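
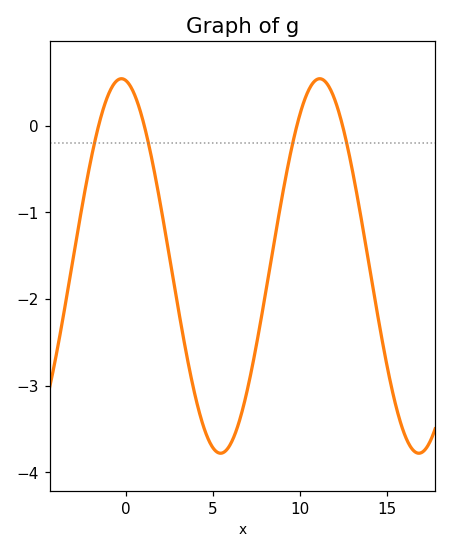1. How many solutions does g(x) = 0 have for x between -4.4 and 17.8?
4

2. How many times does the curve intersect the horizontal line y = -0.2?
4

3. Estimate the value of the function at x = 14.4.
-2.09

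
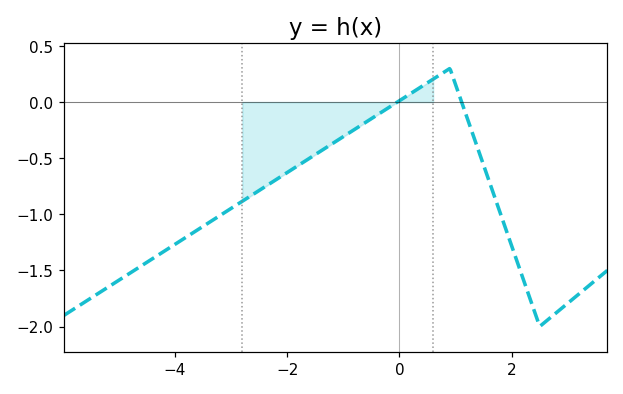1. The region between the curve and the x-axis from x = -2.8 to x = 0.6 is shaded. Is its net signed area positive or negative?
negative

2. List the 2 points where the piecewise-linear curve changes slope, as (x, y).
(0.9, 0.3); (2.5, -2)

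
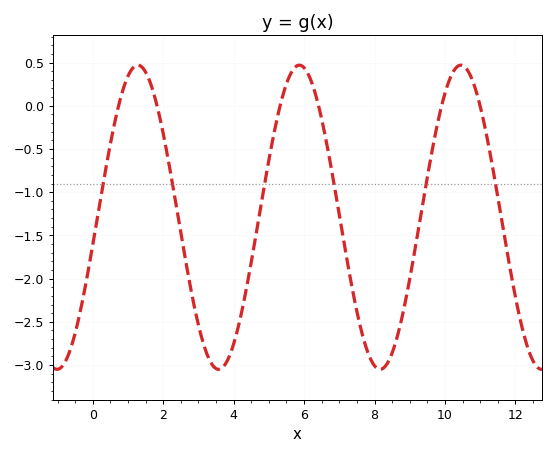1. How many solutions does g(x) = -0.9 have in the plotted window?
6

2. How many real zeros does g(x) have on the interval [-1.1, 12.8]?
6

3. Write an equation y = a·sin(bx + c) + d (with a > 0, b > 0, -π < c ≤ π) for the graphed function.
y = 1.76sin(1.37x - 0.182) - 1.29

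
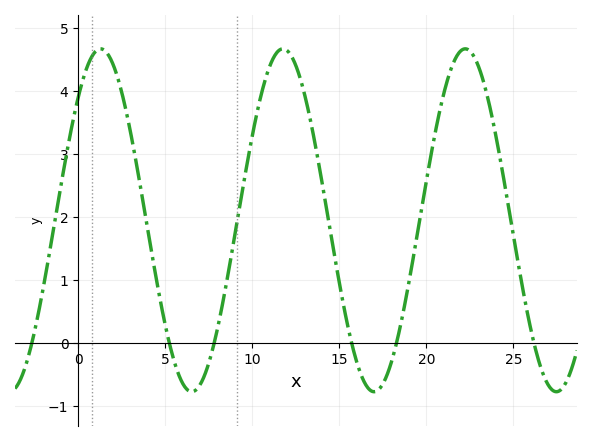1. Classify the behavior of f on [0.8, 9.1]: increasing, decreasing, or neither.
neither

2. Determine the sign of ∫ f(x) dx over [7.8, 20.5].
positive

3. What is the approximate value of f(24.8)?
2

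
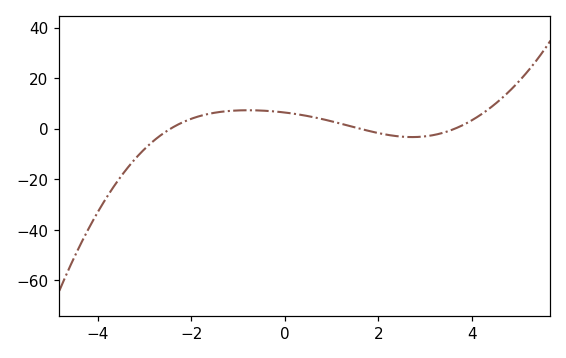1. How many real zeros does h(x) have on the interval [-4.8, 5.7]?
3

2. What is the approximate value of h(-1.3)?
6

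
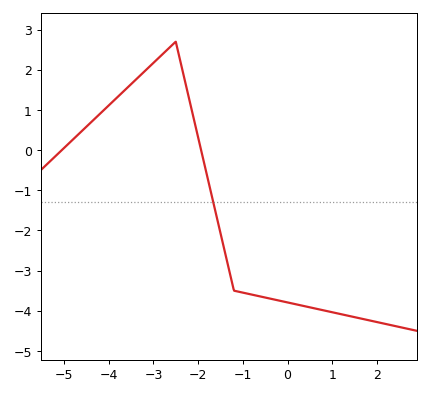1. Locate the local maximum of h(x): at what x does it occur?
-2.5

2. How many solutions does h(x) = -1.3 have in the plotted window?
1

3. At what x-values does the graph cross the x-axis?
-5.05, -1.93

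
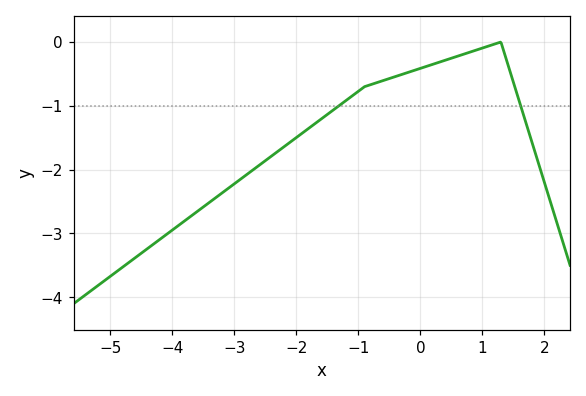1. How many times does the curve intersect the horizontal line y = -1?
2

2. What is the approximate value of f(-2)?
-1.5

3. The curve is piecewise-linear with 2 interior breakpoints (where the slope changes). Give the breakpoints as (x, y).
(-0.9, -0.7); (1.3, 0)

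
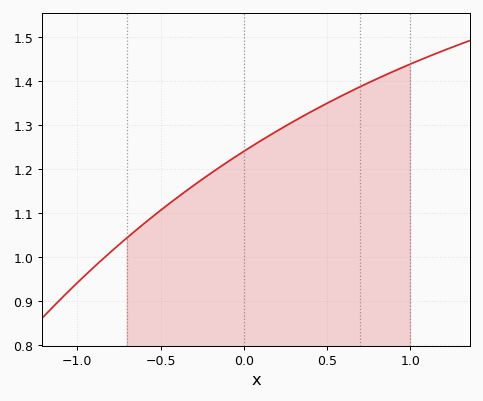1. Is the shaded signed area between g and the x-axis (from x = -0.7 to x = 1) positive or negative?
positive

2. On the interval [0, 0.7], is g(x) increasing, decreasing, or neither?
increasing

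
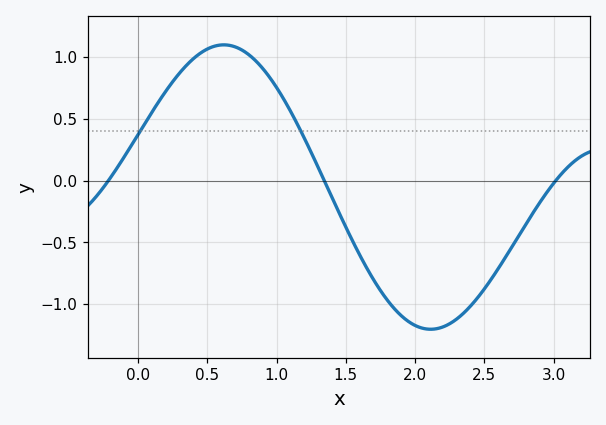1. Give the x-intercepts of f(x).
-0.2, 1.35, 3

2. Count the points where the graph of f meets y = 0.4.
2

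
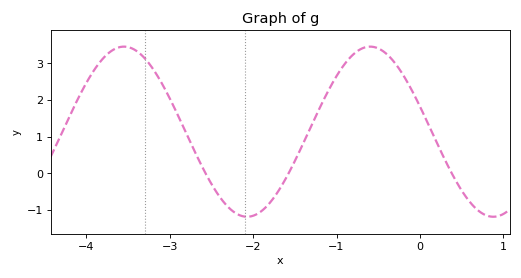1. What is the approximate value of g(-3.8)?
3.13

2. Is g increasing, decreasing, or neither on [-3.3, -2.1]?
decreasing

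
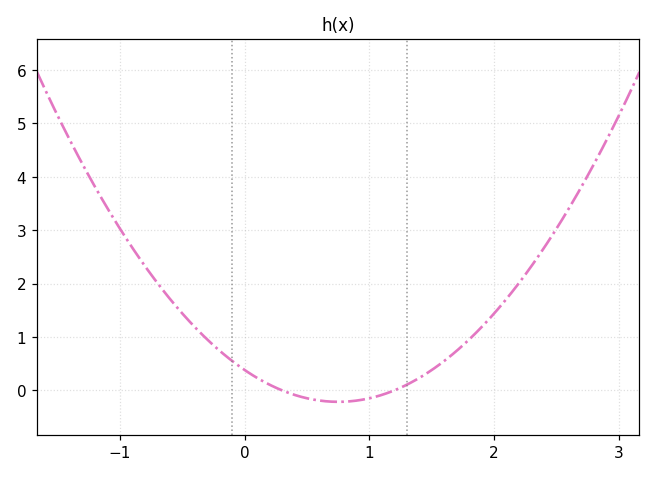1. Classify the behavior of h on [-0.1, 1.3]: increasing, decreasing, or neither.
neither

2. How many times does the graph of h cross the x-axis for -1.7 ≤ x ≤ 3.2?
2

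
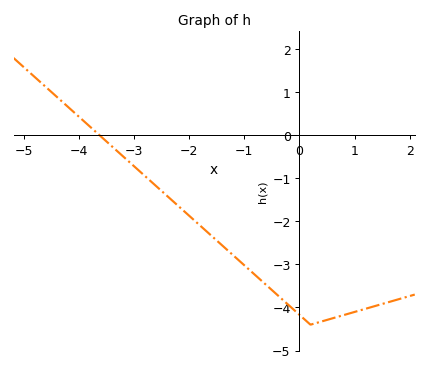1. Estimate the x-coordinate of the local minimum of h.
0.2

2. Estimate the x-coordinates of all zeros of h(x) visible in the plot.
-3.6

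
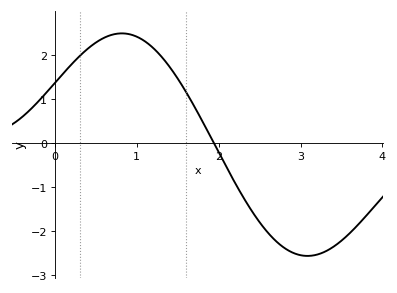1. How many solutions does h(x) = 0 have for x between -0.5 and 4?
1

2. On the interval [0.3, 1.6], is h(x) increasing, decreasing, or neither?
neither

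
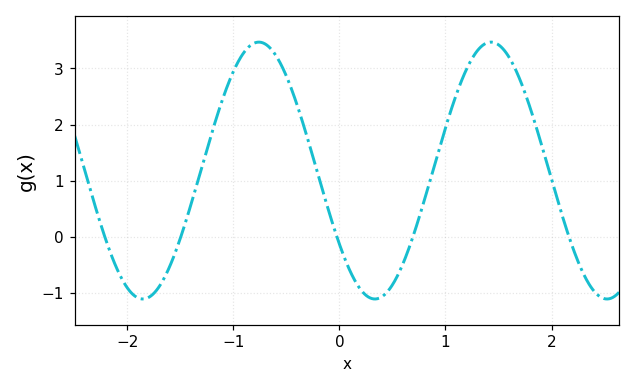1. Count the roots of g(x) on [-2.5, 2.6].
5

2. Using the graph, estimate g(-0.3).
1.7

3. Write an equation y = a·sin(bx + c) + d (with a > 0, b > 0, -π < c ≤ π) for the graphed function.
y = 2.29sin(2.9x - 2.5) + 1.18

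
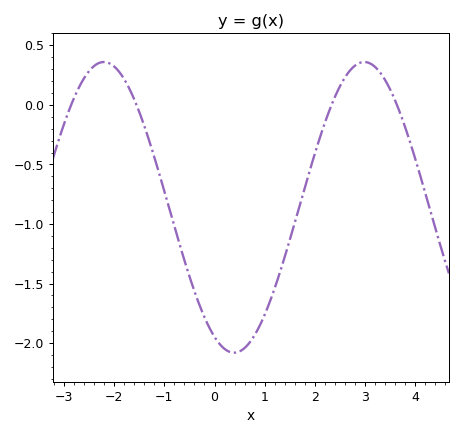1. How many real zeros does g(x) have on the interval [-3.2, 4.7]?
4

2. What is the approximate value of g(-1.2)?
-0.45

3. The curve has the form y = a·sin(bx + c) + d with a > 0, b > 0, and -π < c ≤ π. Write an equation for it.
y = 1.22sin(1.2x - 2) - 0.86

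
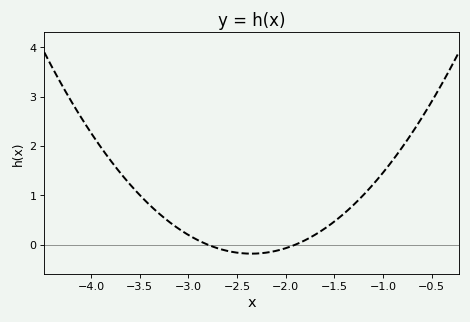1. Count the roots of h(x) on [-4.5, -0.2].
2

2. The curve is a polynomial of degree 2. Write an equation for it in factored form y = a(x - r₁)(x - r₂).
y = 0.9(x + 2.8)(x + 1.9)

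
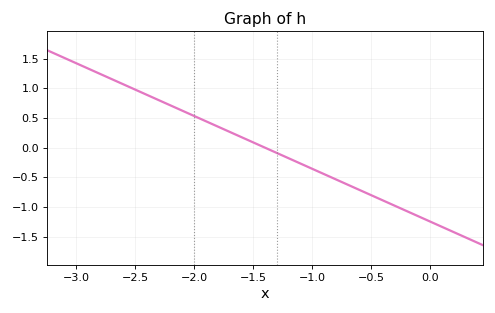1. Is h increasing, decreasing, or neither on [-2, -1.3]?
decreasing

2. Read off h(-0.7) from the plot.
-0.623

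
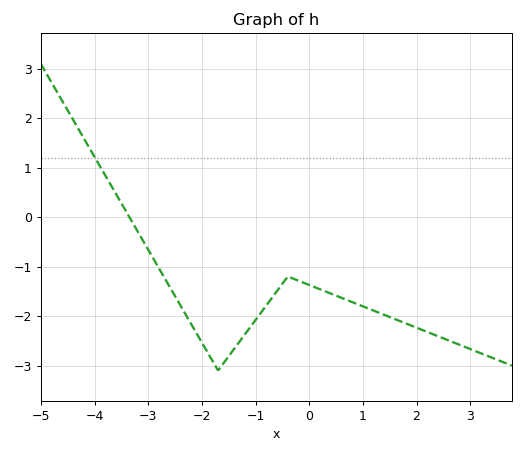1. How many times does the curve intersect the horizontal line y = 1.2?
1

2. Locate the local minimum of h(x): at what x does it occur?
-1.7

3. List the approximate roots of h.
-3.35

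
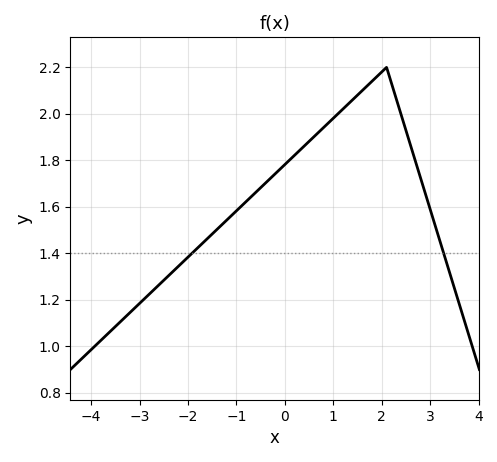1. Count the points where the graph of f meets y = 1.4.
2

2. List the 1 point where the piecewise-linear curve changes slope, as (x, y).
(2.1, 2.2)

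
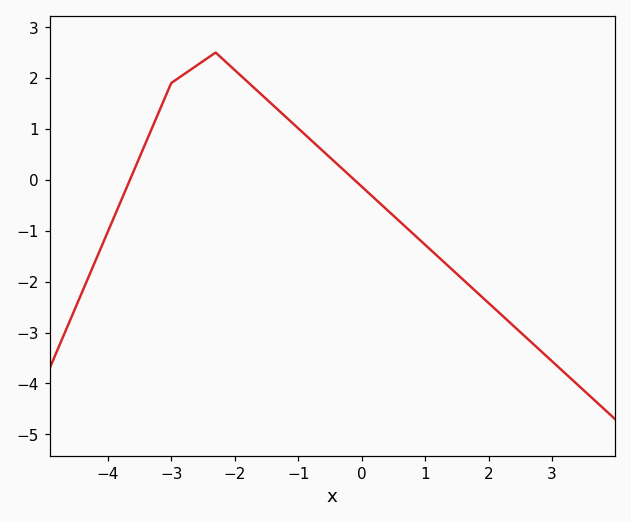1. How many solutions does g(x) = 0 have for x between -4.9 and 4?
2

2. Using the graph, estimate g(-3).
1.9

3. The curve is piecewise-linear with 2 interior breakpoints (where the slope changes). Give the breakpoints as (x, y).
(-3, 1.9); (-2.3, 2.5)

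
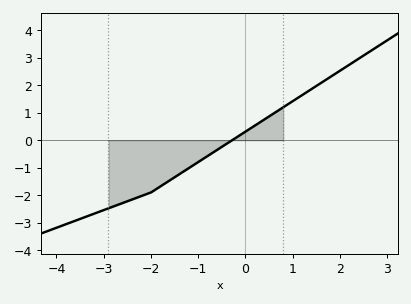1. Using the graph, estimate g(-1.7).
-1.6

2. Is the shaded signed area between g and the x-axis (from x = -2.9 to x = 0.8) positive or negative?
negative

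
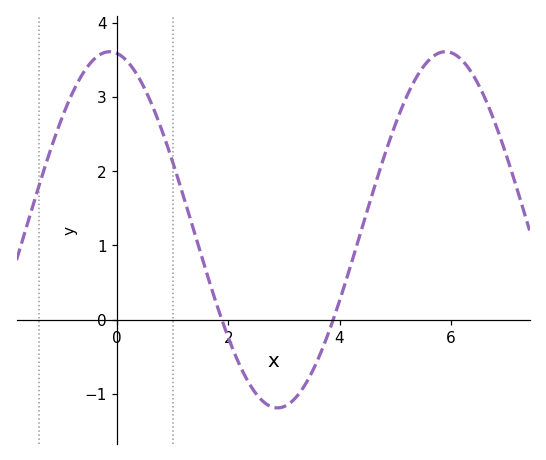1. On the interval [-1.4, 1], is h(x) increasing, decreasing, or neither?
neither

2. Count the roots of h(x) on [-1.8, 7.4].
2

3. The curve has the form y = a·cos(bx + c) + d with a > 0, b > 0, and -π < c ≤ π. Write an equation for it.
y = 2.4cos(1.04x + 0.142) + 1.21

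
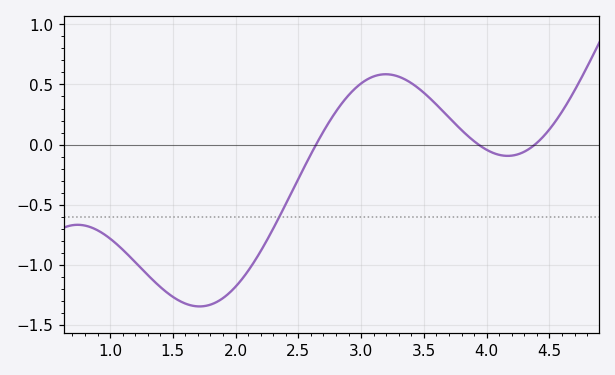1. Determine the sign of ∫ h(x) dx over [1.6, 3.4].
negative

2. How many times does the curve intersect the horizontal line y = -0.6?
1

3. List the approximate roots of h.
2.64, 3.94, 4.38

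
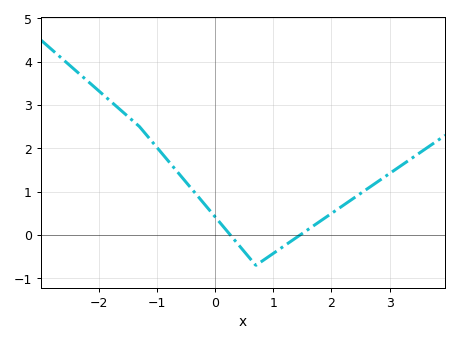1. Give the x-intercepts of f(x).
0.263, 1.46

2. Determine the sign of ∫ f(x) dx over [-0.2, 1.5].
negative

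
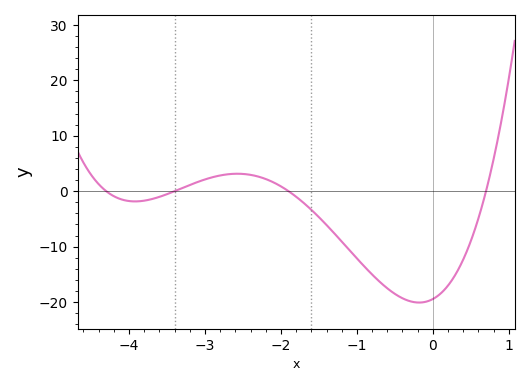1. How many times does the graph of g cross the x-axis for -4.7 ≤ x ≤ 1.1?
4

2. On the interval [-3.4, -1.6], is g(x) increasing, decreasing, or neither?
neither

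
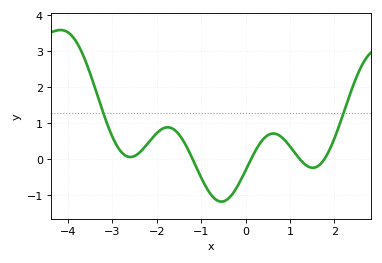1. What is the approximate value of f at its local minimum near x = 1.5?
-0.2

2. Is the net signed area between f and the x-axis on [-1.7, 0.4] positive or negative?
negative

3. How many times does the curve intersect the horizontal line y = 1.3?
2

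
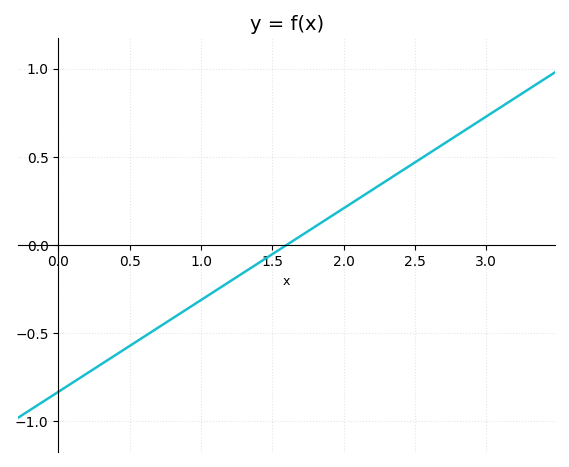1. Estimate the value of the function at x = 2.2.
0.312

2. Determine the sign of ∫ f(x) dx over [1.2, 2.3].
positive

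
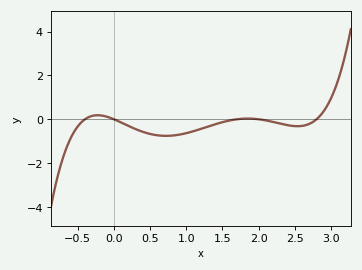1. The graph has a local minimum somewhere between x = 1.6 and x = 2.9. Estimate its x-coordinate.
2.54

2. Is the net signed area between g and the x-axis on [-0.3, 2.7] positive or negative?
negative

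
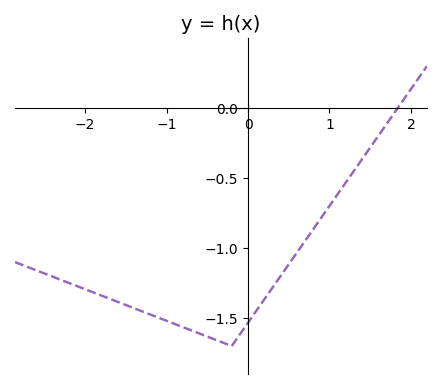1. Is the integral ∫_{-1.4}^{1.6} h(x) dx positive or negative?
negative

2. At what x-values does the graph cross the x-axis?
1.8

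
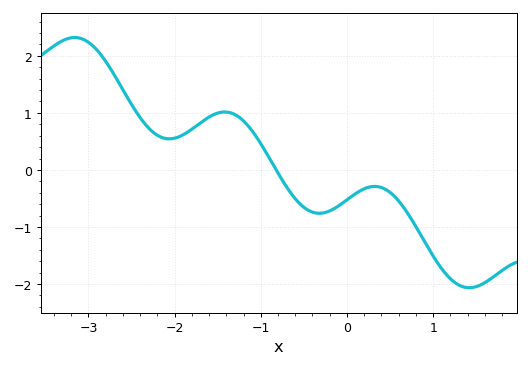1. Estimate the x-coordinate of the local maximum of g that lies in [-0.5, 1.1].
0.3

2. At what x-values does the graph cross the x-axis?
-0.8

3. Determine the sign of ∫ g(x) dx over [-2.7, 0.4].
positive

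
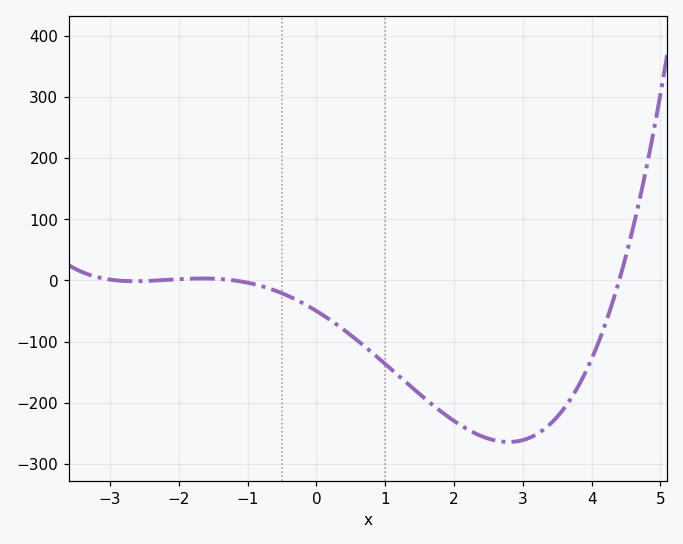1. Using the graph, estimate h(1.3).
-166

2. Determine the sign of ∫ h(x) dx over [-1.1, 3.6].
negative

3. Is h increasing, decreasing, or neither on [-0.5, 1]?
decreasing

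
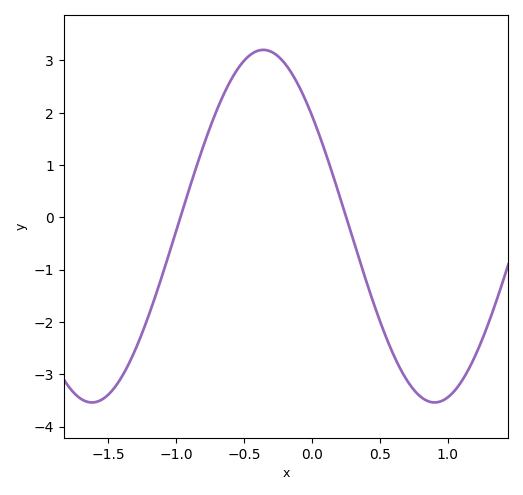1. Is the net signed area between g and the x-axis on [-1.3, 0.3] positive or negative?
positive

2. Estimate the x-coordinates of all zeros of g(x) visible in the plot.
-0.968, 0.253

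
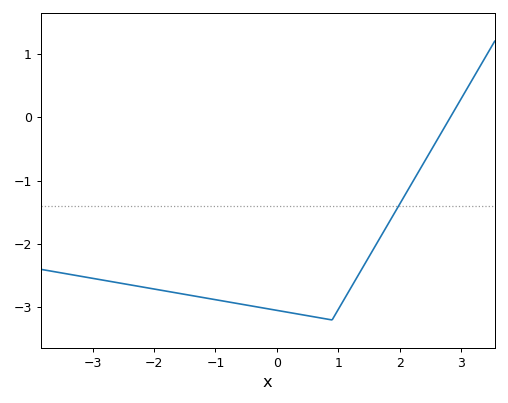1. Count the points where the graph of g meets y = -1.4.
1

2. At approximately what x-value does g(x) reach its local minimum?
0.9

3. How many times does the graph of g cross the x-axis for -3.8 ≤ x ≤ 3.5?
1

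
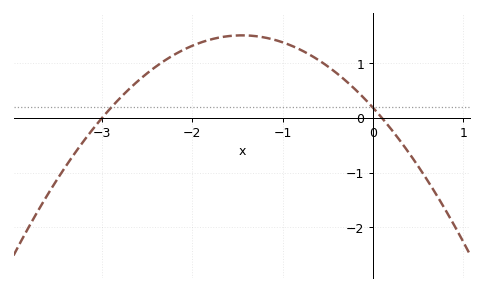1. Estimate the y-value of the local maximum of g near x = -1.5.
1.5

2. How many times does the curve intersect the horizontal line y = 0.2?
2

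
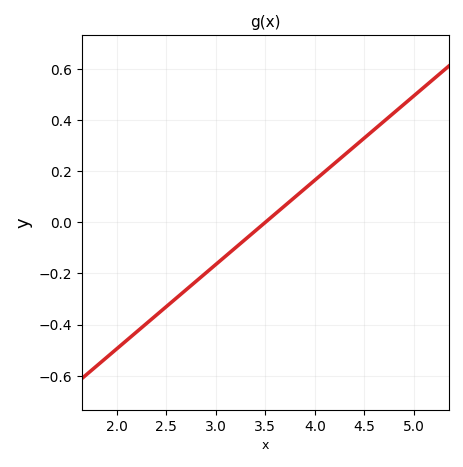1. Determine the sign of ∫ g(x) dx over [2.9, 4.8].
positive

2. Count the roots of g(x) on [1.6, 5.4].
1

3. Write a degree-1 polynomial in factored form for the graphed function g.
y = 0.33(x - 3.5)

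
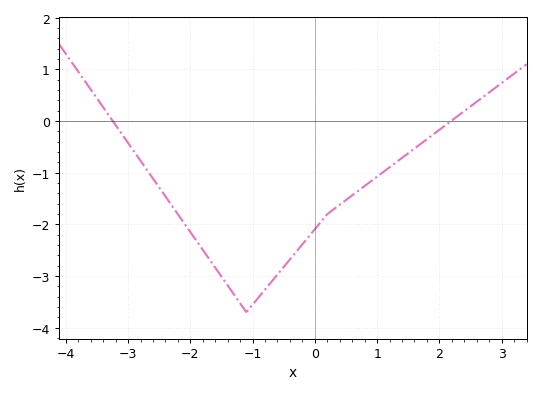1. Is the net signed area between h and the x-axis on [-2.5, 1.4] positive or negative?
negative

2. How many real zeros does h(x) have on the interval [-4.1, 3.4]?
2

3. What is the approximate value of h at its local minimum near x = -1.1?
-3.7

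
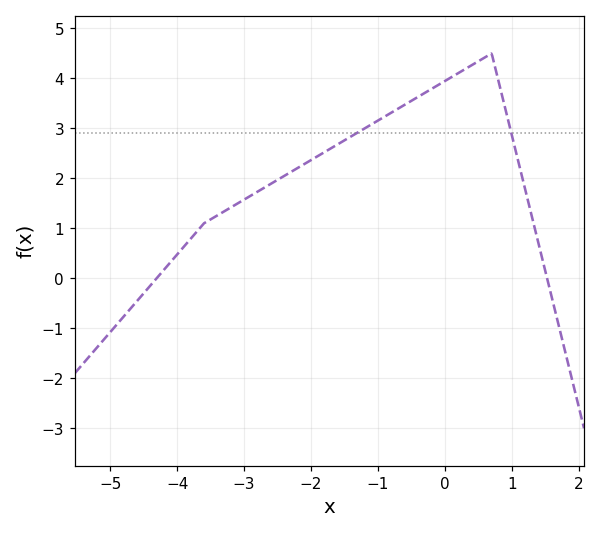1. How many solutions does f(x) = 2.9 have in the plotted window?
2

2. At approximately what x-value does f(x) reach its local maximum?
0.699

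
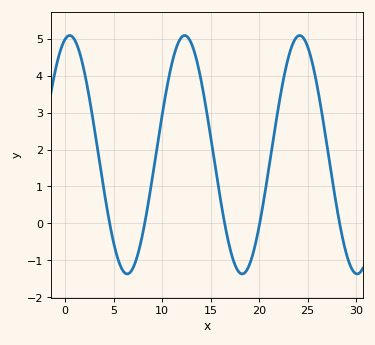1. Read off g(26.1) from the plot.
3.56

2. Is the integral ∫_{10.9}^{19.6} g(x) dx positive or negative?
positive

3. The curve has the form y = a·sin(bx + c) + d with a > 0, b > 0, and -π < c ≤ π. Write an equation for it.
y = 3.23sin(0.53x + 1.32) + 1.86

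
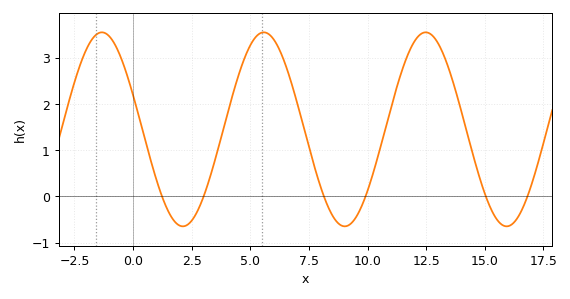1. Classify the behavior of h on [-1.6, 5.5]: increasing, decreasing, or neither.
neither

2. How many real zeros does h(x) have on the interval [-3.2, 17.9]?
6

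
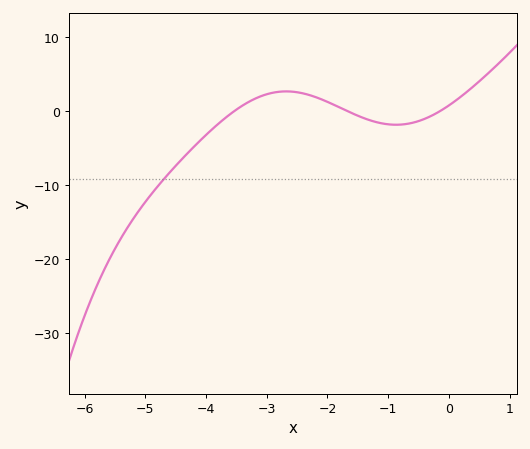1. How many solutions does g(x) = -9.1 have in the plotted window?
1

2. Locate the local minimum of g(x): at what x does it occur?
-0.9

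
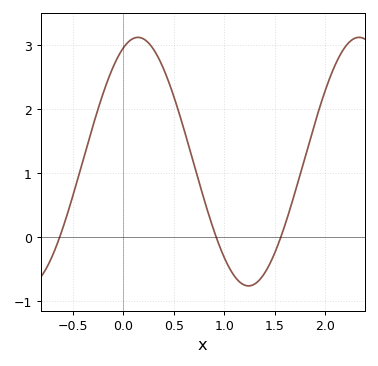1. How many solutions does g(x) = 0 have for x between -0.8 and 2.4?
3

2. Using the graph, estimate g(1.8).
1.26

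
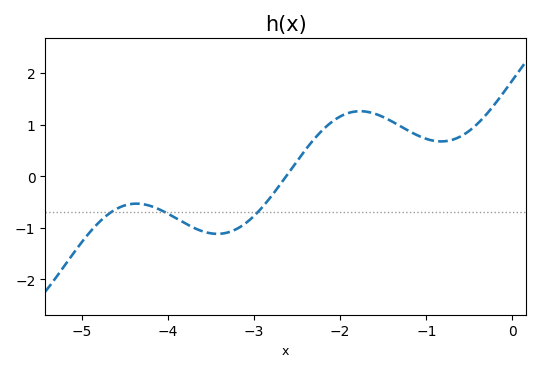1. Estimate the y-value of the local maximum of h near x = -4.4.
-0.5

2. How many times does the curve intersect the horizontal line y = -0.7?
3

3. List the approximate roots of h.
-2.6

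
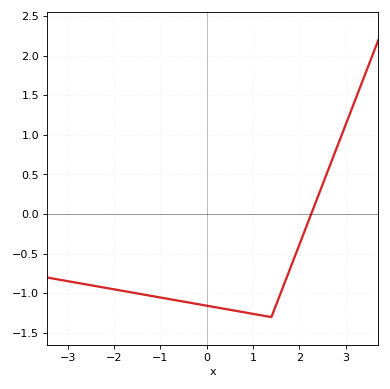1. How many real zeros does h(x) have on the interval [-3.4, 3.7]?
1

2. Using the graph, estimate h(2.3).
0.05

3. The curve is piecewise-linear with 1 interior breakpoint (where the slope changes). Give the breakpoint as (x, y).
(1.4, -1.3)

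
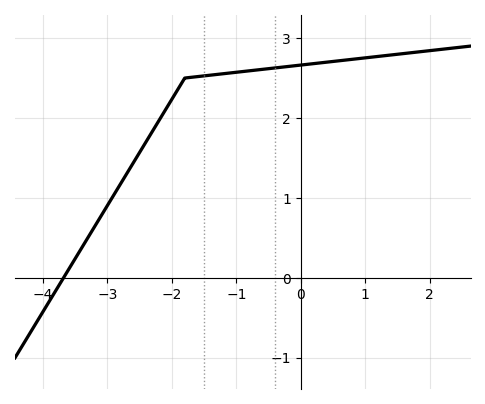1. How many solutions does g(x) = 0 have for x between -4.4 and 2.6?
1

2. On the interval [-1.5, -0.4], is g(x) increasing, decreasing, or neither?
increasing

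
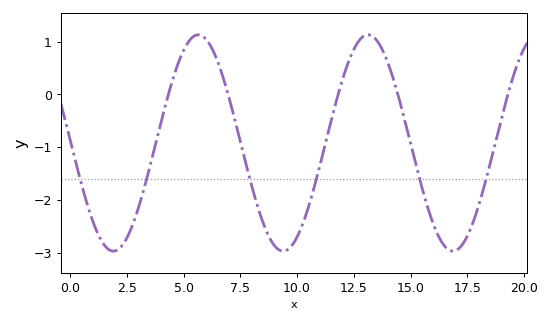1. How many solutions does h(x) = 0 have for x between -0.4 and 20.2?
5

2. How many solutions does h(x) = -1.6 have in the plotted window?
6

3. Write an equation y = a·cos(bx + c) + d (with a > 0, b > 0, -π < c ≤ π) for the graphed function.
y = 2.05cos(0.84x + 1.5) - 0.92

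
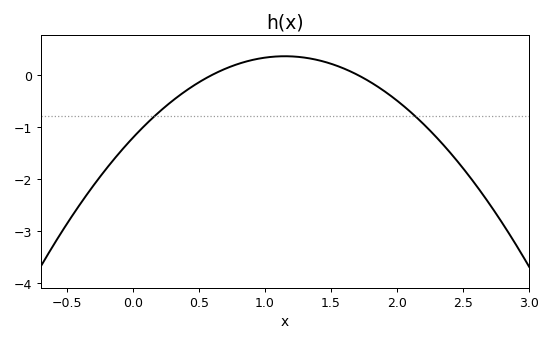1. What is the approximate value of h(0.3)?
-0.496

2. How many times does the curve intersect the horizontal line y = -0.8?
2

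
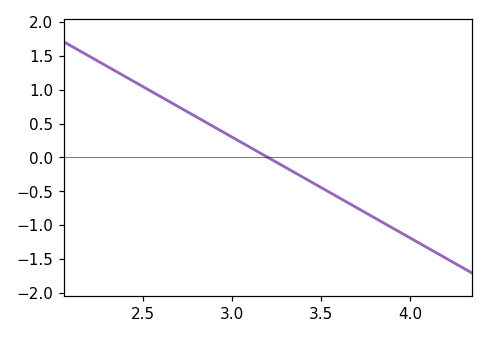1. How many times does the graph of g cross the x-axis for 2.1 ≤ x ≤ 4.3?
1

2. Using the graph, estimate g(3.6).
-0.6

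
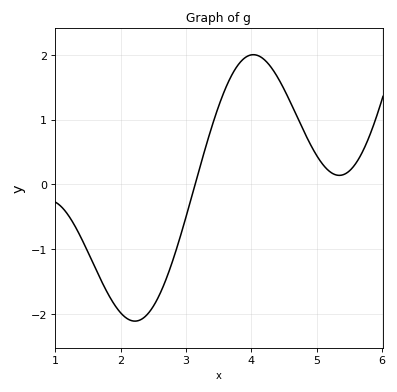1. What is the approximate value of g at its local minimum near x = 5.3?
0.14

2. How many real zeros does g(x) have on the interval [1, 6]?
1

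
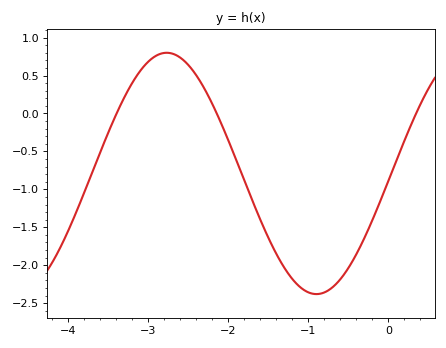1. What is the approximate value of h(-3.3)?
0.2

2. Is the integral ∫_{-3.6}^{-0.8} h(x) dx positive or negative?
negative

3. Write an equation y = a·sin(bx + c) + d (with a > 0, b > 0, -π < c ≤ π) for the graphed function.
y = 1.59sin(1.7x - 0.06) - 0.79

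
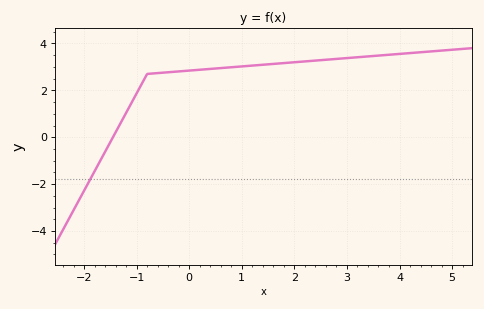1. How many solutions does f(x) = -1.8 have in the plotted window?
1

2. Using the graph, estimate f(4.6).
3.6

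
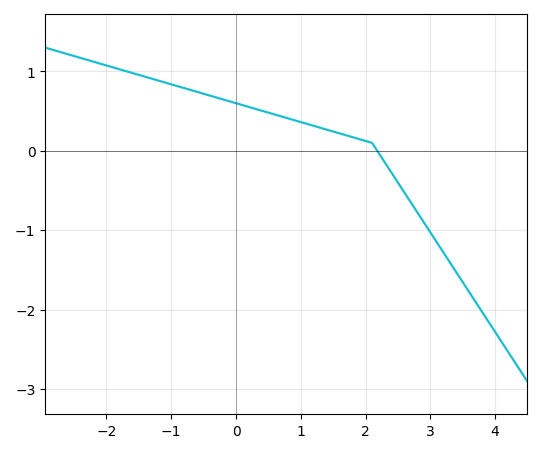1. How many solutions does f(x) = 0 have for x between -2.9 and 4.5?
1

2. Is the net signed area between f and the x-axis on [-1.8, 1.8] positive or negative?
positive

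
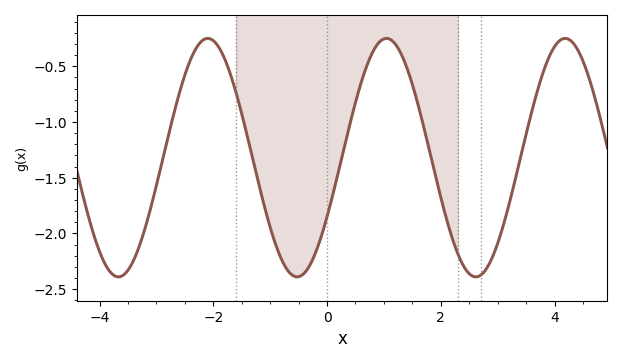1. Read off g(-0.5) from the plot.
-2.4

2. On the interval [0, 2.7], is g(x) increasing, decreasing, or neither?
neither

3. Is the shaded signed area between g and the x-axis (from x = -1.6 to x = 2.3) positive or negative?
negative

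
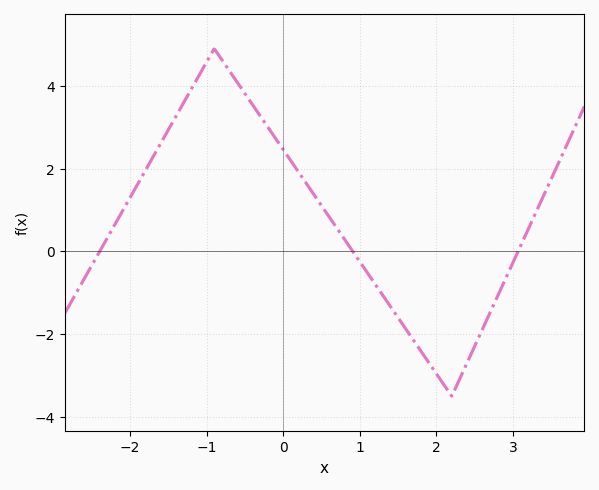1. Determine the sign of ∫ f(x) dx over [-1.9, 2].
positive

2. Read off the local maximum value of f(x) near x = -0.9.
4.9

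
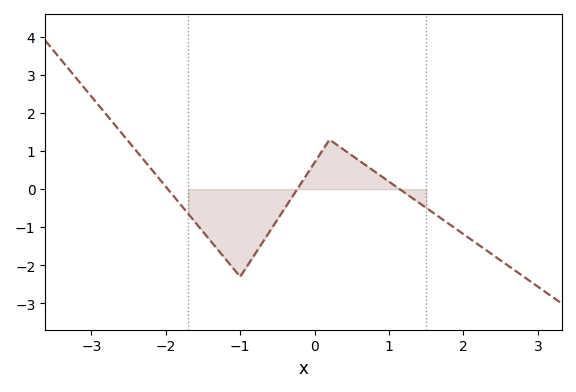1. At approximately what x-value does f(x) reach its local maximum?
0.2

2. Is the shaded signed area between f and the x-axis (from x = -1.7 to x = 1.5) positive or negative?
negative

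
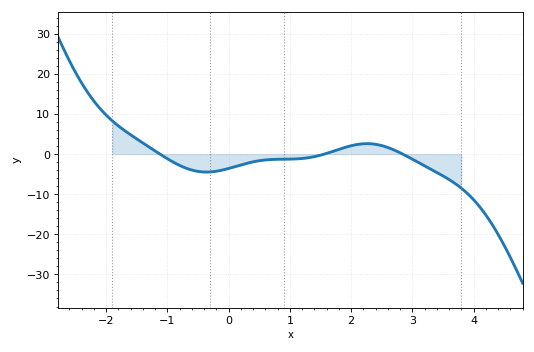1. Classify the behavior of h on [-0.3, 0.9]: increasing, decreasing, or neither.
increasing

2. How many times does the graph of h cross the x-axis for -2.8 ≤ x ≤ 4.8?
3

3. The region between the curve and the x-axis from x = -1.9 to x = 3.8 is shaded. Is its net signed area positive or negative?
negative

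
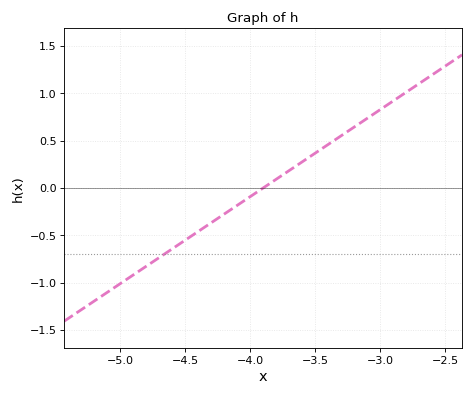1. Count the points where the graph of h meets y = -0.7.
1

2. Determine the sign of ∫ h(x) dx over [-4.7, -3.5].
negative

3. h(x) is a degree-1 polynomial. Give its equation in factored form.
y = 0.92(x + 3.9)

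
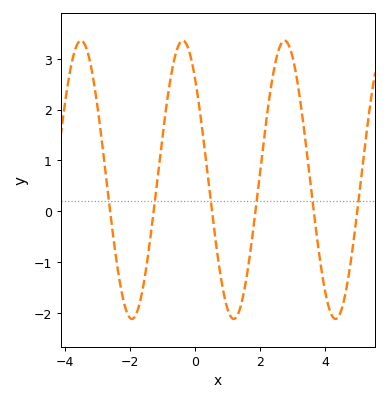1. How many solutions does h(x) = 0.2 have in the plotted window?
6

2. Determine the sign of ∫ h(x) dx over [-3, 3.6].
positive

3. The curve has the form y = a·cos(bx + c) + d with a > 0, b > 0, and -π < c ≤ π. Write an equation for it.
y = 2.74cos(2x + 0.75) + 0.62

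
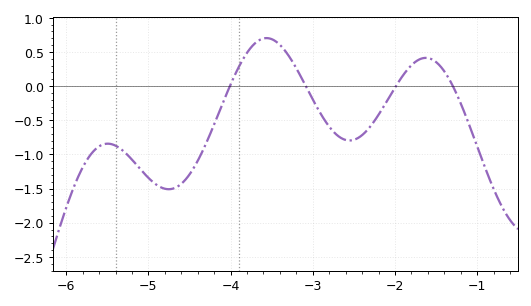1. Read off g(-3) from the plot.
-0.2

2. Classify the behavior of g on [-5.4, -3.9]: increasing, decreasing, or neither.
neither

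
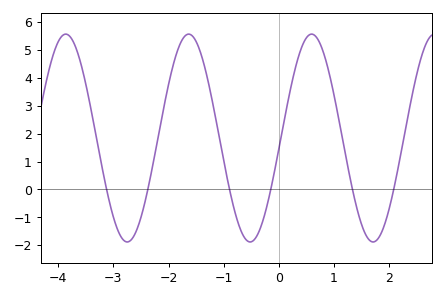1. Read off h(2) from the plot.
-0.7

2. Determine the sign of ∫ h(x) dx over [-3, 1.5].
positive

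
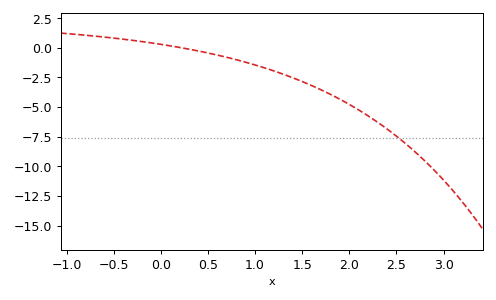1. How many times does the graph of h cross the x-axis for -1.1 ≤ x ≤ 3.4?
1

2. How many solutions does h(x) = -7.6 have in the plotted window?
1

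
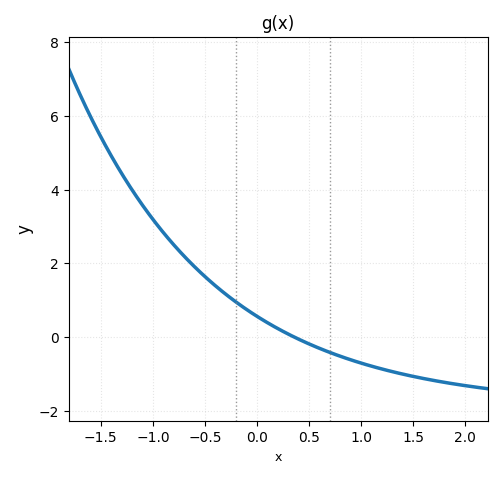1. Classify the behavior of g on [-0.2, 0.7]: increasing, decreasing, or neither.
decreasing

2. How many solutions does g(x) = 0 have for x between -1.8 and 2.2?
1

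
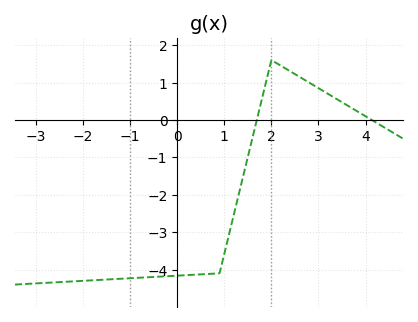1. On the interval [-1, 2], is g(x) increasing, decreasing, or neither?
increasing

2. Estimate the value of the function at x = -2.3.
-4.32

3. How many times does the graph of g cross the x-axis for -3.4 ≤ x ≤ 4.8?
2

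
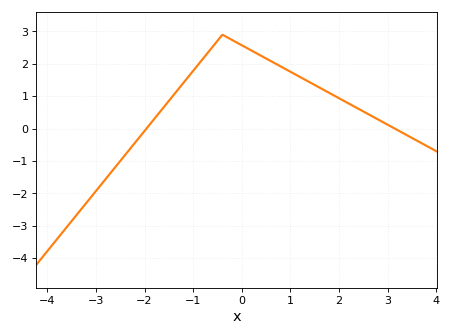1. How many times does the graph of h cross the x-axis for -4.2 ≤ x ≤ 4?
2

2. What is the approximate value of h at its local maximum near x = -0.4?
2.9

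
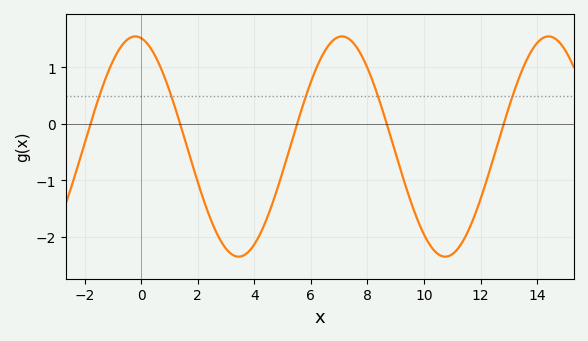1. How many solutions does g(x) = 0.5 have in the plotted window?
5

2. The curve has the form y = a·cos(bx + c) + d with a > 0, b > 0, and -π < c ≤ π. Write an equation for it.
y = 1.95cos(0.86x + 0.18) - 0.4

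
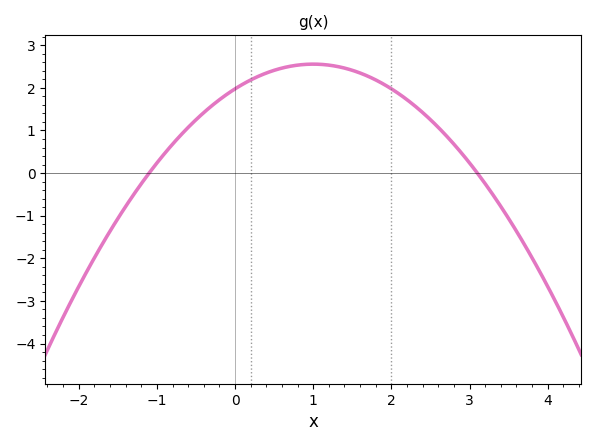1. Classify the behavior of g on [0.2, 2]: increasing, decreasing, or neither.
neither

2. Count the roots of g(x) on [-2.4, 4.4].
2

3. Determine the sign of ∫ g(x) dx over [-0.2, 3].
positive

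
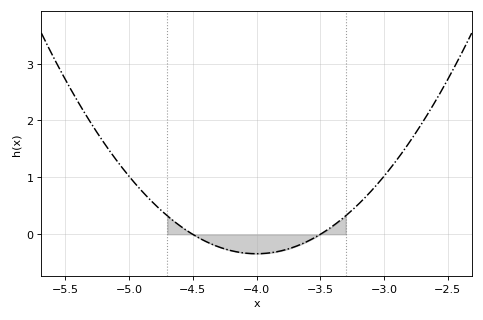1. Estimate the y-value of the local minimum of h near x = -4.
-0.34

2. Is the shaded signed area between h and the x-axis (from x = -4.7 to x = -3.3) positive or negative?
negative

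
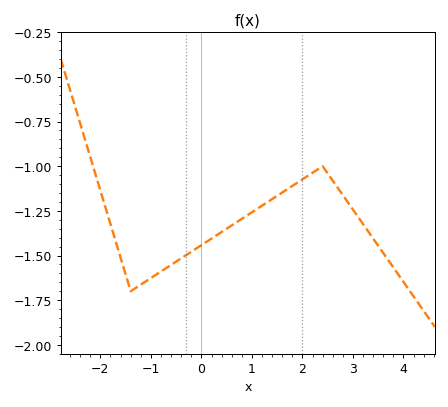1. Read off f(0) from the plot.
-1.44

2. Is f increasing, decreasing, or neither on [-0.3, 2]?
increasing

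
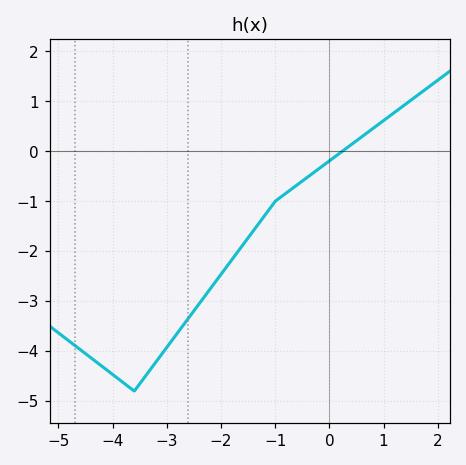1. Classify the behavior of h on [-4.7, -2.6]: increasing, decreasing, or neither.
neither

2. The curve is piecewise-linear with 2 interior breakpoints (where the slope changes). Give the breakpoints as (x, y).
(-3.6, -4.8); (-1, -1)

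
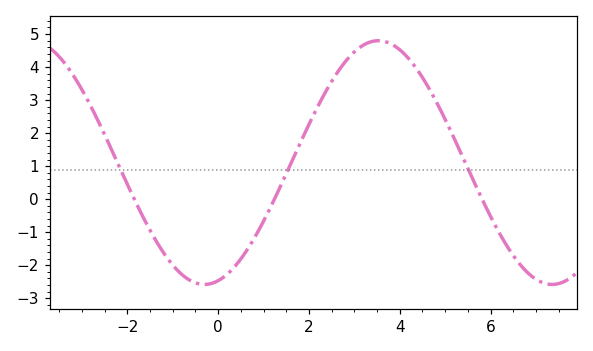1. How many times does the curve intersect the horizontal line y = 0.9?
3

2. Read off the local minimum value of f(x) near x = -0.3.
-2.6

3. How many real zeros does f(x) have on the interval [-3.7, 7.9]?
3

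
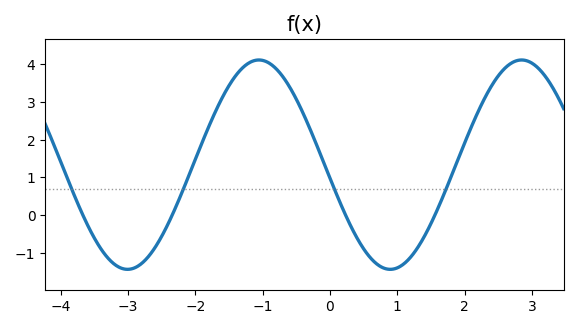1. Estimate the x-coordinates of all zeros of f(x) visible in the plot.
-3.67, -2.34, 0.232, 1.56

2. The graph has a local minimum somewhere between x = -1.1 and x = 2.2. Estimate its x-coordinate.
0.895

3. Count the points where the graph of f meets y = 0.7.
4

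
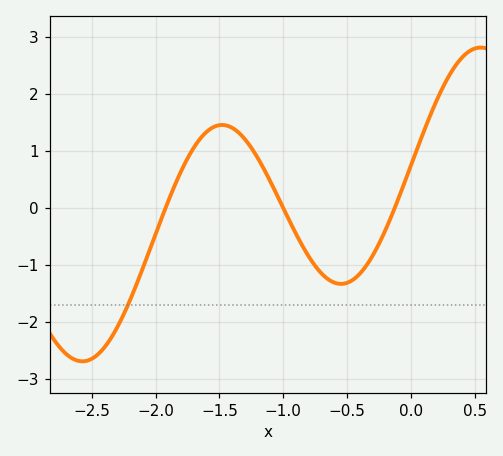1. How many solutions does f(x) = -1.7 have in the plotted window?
1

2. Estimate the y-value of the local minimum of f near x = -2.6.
-2.69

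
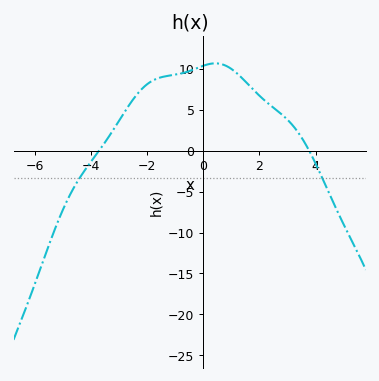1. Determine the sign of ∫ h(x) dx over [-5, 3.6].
positive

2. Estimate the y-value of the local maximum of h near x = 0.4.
10.5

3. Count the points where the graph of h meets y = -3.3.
2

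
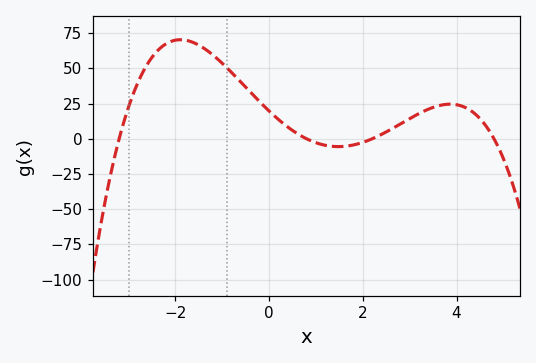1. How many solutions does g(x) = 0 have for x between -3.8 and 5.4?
4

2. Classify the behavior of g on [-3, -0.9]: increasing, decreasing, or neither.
neither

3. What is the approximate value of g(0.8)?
0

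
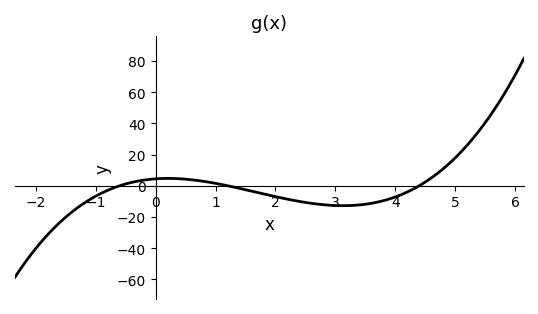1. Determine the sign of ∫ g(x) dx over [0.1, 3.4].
negative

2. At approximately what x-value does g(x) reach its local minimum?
3.2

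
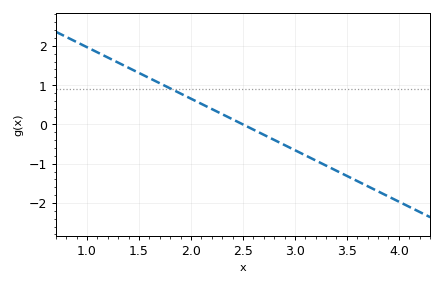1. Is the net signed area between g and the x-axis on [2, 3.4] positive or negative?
negative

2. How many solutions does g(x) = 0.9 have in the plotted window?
1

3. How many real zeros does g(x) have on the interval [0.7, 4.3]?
1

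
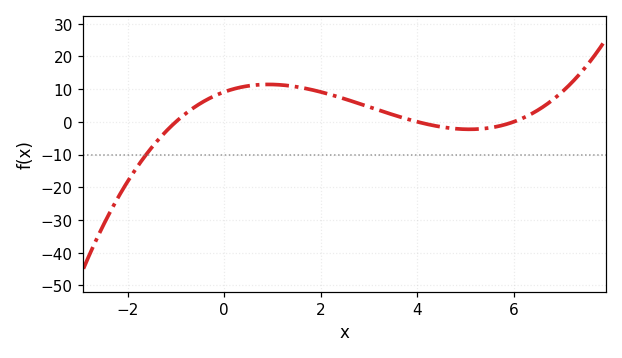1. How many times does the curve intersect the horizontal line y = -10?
1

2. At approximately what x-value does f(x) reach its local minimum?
5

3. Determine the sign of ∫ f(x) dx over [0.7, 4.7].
positive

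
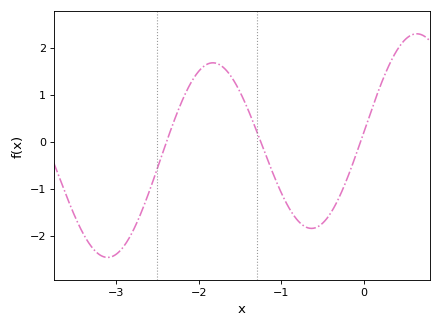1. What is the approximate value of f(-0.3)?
-1.17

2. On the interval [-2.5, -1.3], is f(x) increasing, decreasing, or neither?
neither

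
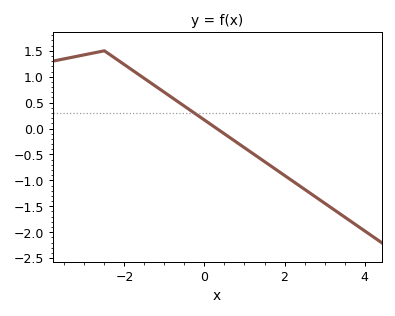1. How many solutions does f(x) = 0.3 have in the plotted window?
1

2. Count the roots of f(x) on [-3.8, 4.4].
1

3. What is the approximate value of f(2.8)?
-1.35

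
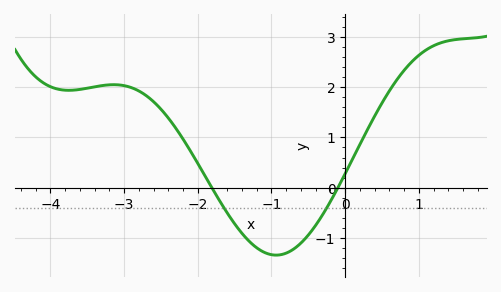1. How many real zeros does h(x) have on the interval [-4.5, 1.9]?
2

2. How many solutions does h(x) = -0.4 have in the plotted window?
2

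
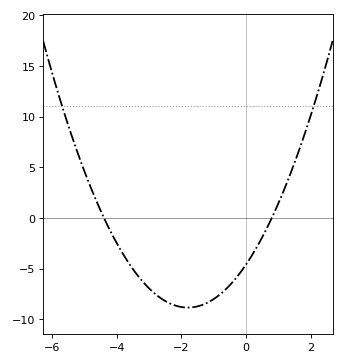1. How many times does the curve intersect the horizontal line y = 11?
2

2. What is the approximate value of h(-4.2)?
-1.5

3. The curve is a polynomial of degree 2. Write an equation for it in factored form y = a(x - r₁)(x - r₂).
y = 1.31(x + 4.4)(x - 0.8)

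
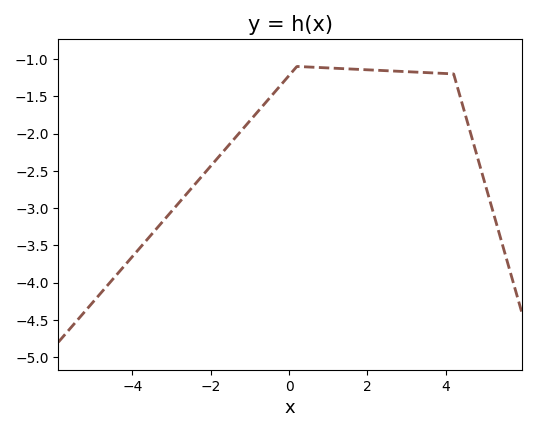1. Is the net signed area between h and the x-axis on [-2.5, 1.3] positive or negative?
negative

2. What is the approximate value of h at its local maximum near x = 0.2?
-1.1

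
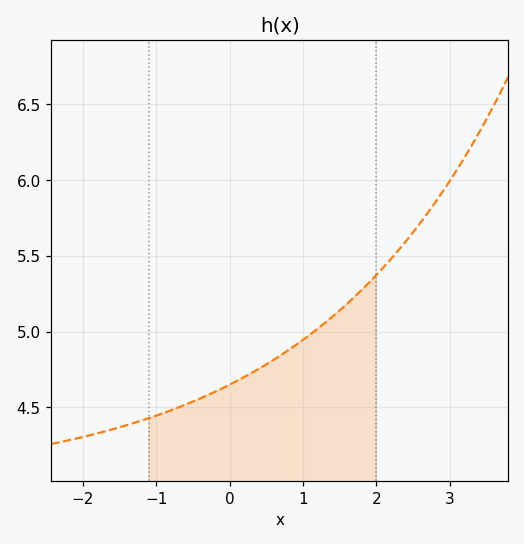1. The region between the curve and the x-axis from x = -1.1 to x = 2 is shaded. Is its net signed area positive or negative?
positive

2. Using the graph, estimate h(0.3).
4.73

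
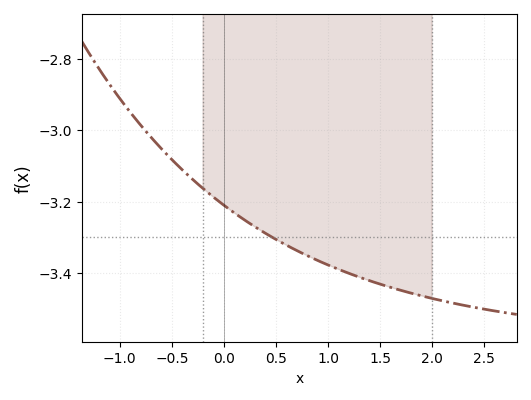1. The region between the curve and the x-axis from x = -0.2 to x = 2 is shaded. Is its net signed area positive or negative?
negative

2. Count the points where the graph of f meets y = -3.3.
1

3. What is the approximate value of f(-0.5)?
-3.08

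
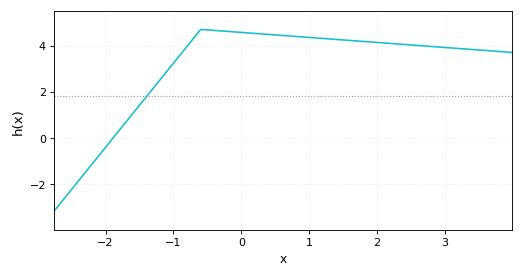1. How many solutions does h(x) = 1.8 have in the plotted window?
1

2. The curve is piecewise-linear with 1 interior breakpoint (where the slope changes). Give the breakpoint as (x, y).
(-0.6, 4.7)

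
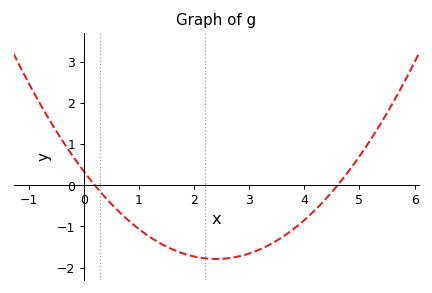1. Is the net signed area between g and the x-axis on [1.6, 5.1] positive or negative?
negative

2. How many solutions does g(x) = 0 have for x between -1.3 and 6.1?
2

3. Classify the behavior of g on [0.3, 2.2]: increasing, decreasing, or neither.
decreasing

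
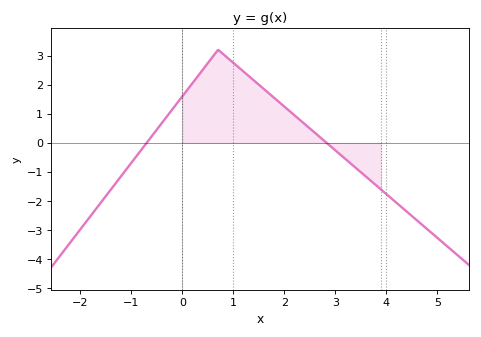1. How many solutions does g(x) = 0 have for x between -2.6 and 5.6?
2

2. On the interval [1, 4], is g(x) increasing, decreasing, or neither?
decreasing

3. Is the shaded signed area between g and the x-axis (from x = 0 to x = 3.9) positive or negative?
positive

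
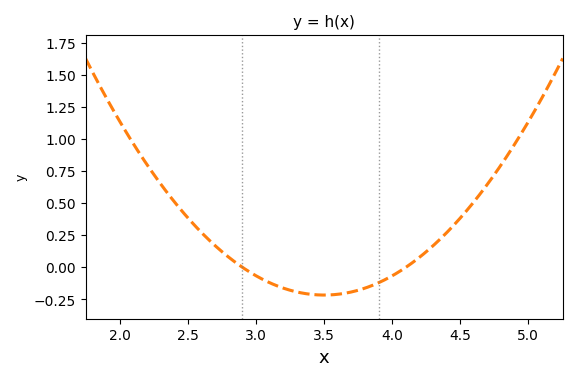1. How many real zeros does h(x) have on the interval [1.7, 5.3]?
2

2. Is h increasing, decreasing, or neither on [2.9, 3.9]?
neither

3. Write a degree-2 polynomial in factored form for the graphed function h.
y = 0.6(x - 2.9)(x - 4.1)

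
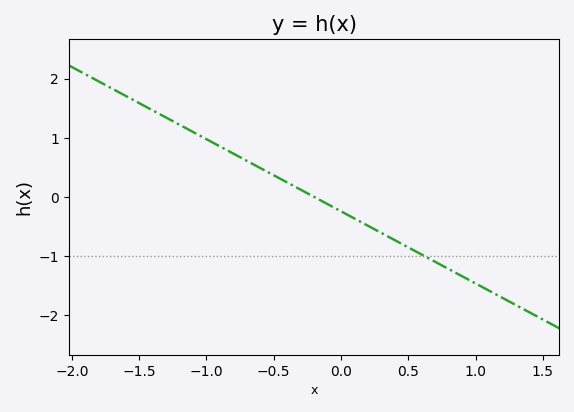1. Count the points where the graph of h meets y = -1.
1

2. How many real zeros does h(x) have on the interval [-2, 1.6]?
1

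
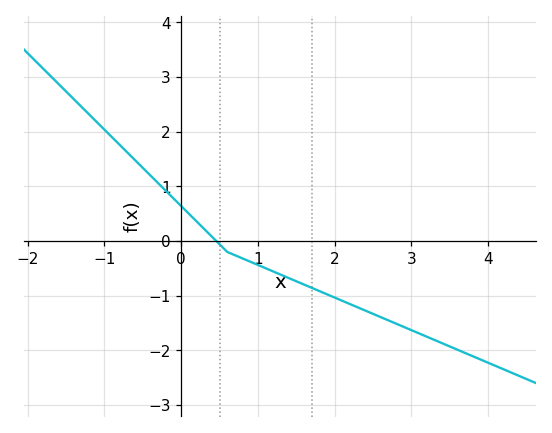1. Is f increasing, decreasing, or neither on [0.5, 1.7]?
decreasing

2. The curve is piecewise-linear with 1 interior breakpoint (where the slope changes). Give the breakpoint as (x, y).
(0.6, -0.2)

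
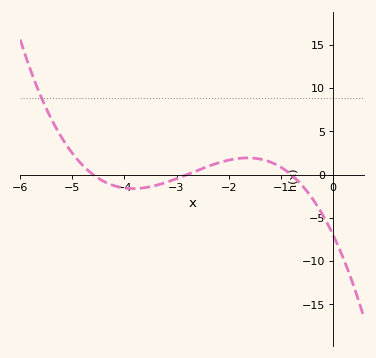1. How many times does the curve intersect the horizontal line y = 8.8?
1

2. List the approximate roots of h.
-4.6, -2.8, -0.8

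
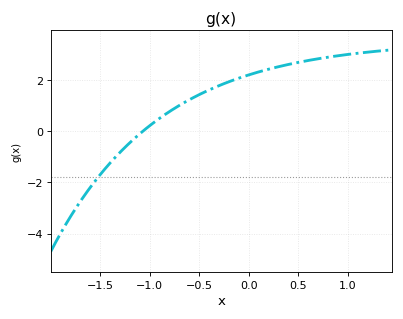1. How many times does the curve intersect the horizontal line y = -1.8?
1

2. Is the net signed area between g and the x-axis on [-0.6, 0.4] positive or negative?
positive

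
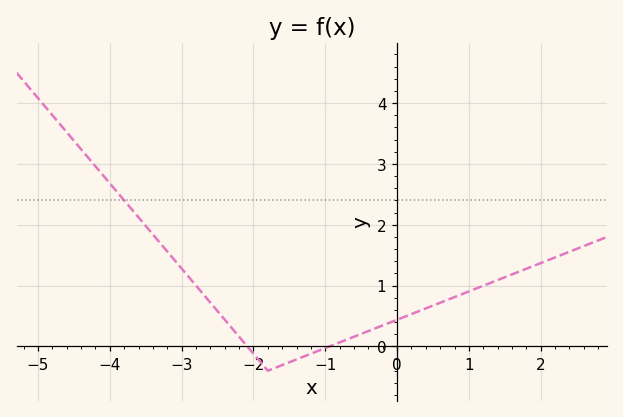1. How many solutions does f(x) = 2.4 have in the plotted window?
1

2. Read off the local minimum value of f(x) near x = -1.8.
-0.4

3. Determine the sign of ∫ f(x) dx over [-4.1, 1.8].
positive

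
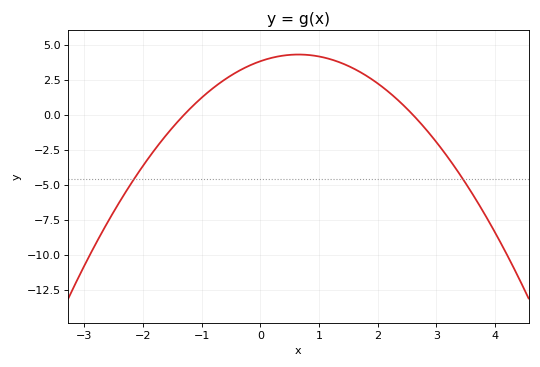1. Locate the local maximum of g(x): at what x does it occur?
0.65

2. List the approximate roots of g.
-1.3, 2.6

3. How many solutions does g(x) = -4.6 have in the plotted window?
2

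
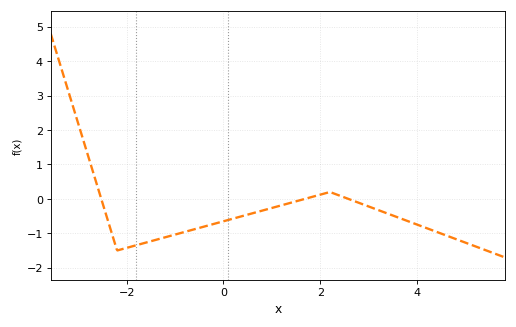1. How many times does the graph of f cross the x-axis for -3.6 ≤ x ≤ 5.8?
3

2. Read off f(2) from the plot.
0.1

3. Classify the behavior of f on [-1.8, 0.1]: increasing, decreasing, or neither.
increasing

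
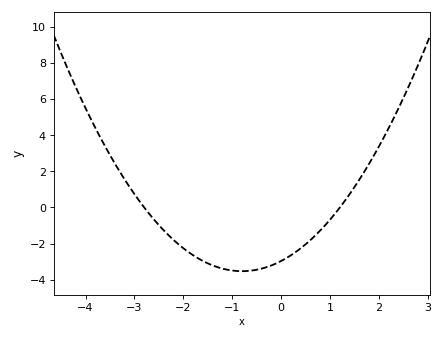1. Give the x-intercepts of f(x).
-2.8, 1.2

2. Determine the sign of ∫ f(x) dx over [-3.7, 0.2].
negative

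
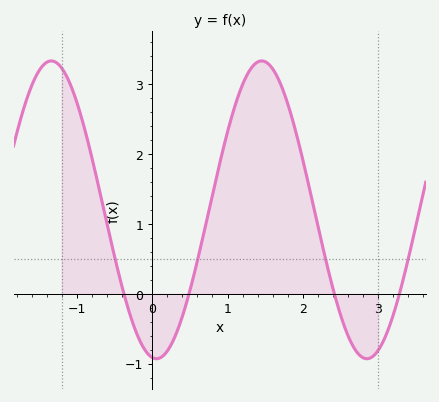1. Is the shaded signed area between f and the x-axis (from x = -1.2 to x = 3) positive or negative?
positive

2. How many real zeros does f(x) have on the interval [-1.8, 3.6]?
4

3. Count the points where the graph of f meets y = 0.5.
4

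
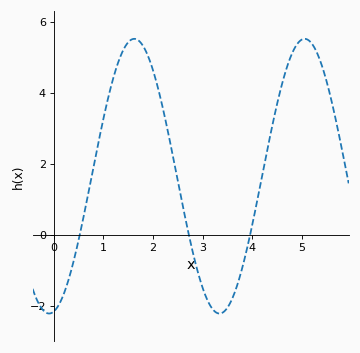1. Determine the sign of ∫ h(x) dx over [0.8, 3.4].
positive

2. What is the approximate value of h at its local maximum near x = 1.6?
5.52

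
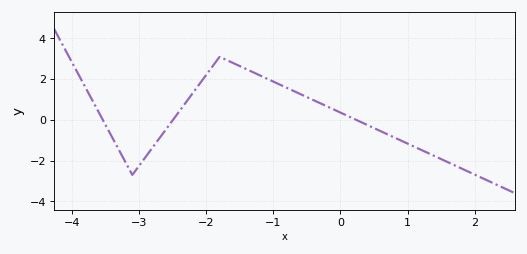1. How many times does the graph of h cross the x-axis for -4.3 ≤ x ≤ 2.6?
3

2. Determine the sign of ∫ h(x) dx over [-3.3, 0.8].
positive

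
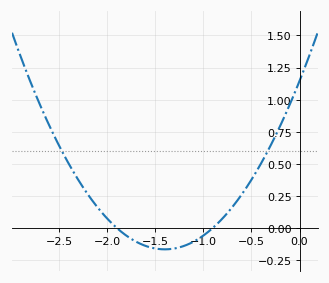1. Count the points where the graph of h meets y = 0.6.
2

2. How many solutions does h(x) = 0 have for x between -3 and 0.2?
2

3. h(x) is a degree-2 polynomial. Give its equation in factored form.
y = 0.67(x + 1.9)(x + 0.9)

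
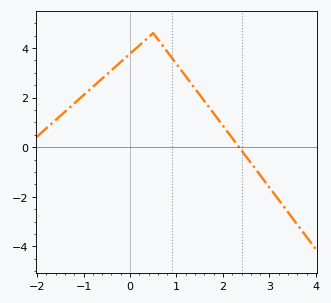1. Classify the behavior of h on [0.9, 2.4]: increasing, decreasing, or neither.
decreasing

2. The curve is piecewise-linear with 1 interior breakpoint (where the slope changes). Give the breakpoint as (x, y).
(0.5, 4.6)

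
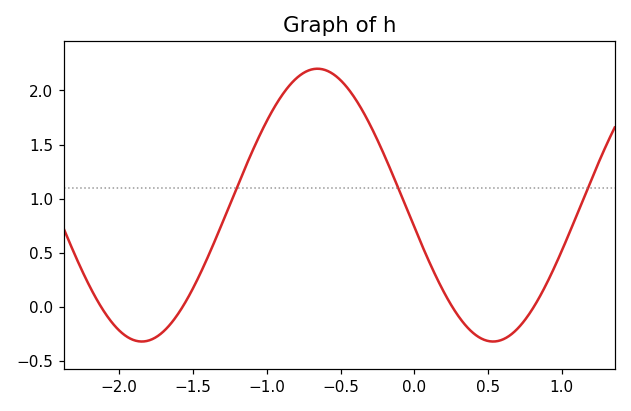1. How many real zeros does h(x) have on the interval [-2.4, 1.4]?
4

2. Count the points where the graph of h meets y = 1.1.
3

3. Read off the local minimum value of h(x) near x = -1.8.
-0.3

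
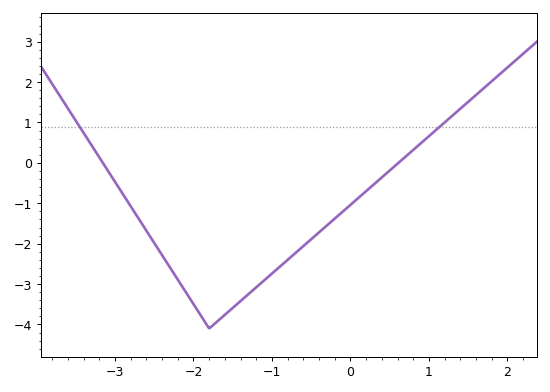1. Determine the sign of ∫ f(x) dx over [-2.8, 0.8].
negative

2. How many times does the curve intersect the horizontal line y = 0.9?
2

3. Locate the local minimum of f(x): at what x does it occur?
-1.8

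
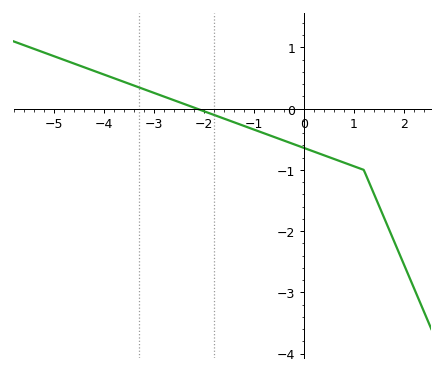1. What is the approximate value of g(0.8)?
-0.88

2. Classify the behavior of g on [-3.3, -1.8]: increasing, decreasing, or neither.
decreasing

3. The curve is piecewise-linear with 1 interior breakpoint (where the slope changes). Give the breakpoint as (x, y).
(1.2, -1)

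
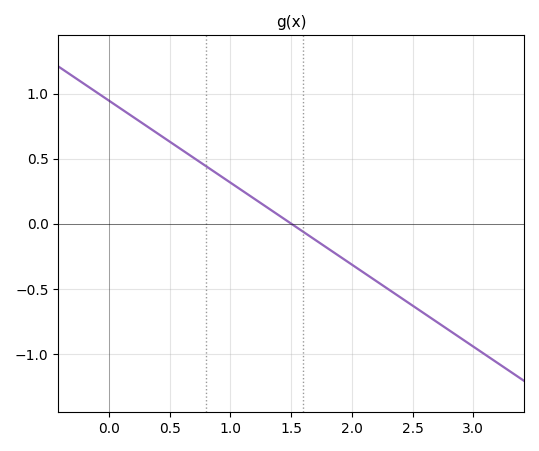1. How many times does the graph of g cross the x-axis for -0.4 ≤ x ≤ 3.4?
1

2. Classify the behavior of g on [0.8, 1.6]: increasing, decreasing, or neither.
decreasing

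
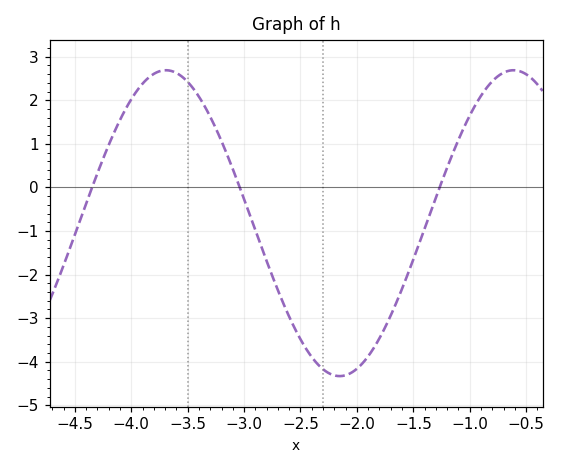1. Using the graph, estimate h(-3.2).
1.1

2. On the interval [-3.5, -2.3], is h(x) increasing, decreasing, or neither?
decreasing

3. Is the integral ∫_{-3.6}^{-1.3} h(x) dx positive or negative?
negative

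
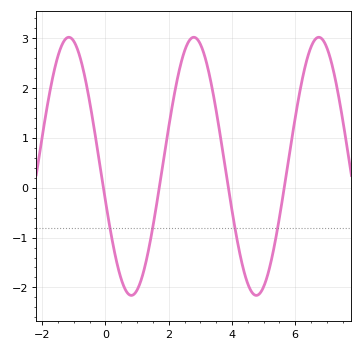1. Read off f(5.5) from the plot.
-0.604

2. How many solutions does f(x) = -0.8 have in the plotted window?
4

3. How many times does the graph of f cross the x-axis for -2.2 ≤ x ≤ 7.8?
4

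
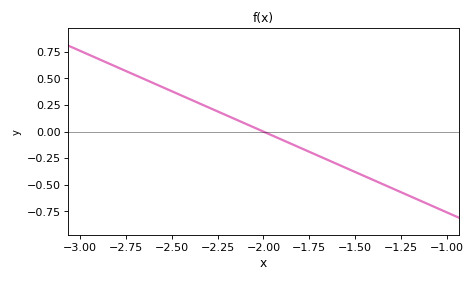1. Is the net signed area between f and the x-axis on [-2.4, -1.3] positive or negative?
negative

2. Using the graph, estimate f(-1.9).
-0.08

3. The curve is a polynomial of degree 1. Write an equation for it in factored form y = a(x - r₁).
y = -0.76(x + 2)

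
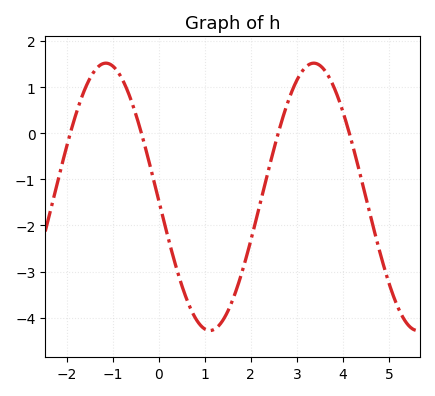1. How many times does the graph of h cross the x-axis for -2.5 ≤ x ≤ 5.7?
4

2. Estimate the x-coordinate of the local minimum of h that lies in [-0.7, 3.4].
1.11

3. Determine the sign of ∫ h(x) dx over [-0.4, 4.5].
negative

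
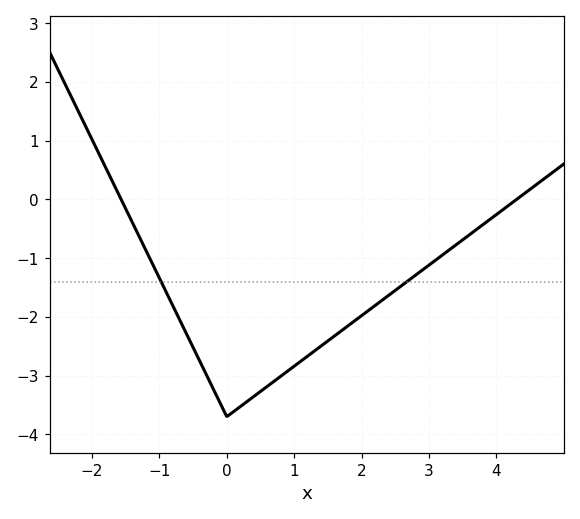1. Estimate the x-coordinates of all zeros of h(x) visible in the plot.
-1.6, 4.4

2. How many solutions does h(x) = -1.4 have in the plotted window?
2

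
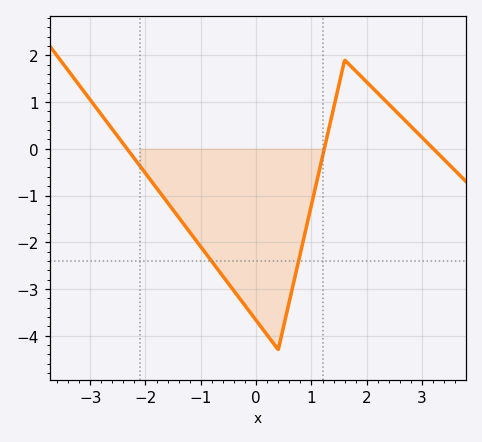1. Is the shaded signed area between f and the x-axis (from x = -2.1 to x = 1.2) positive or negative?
negative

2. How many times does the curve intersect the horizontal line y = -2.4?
2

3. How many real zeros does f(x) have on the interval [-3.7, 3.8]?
3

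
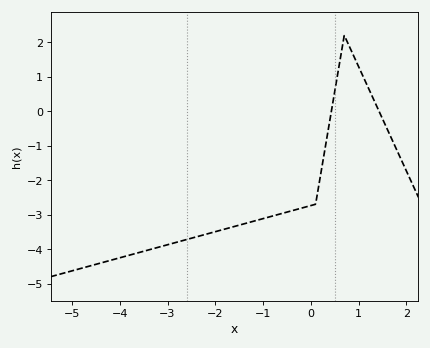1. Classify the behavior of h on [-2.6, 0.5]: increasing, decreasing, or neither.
increasing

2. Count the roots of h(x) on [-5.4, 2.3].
2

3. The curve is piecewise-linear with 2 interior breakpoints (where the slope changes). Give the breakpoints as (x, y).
(0.1, -2.7); (0.7, 2.2)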